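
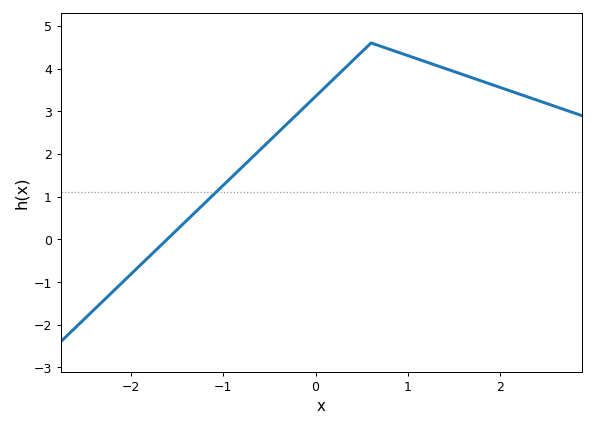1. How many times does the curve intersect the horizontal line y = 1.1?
1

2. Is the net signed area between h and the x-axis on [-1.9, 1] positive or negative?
positive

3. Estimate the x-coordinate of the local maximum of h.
0.6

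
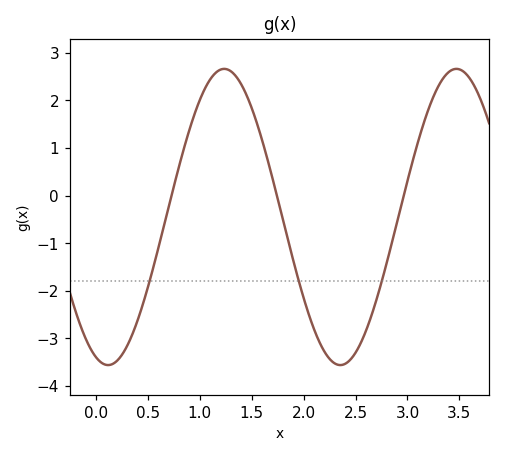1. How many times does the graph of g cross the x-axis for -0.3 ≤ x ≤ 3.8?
3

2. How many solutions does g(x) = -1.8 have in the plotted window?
3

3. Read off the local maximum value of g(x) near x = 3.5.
2.66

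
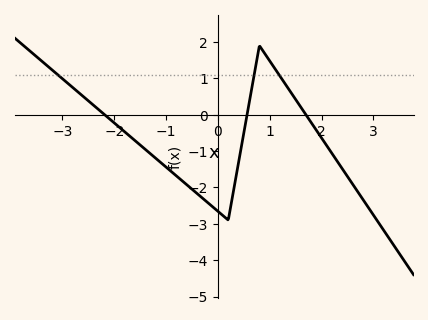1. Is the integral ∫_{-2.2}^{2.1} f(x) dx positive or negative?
negative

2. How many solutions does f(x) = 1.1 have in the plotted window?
3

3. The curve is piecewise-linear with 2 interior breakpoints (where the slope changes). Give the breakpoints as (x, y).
(0.2, -2.9); (0.8, 1.9)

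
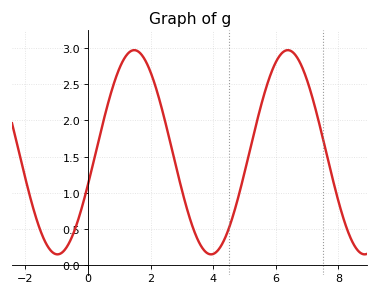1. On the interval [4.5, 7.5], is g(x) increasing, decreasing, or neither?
neither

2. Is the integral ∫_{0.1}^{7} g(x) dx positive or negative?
positive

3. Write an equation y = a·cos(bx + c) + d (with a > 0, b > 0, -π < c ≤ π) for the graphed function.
y = 1.41cos(1.3x - 1.9) + 1.56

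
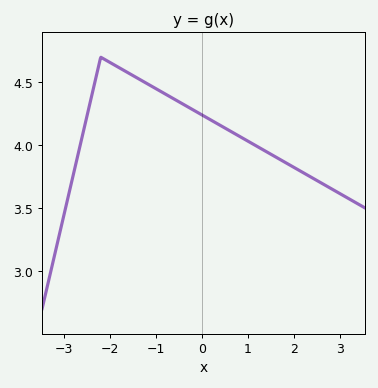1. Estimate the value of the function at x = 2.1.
3.8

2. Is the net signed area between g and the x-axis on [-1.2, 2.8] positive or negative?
positive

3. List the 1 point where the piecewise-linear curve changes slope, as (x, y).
(-2.2, 4.7)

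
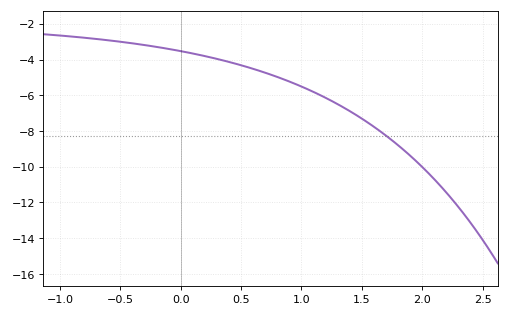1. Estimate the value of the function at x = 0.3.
-3.97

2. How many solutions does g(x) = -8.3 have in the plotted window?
1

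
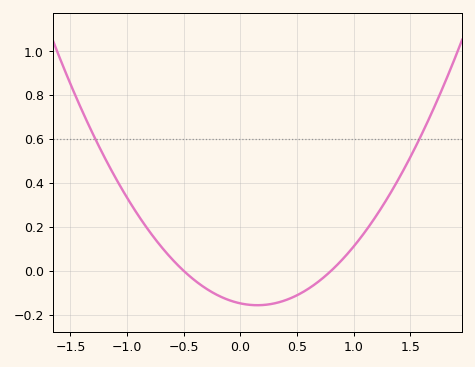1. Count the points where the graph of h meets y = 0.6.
2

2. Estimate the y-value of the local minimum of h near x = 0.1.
-0.156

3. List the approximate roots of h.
-0.5, 0.8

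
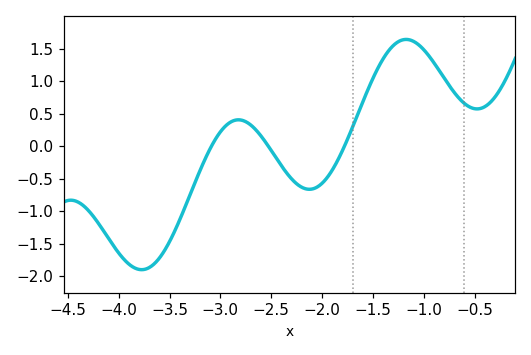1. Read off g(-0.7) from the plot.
0.85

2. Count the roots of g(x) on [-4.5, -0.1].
3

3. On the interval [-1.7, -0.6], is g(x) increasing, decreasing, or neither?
neither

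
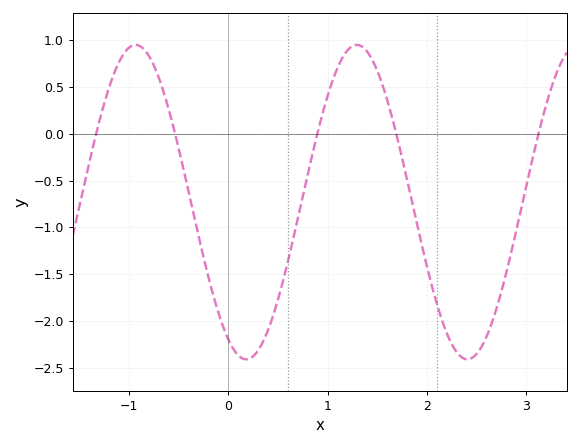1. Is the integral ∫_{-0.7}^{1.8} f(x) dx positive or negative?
negative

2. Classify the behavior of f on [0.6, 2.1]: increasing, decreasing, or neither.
neither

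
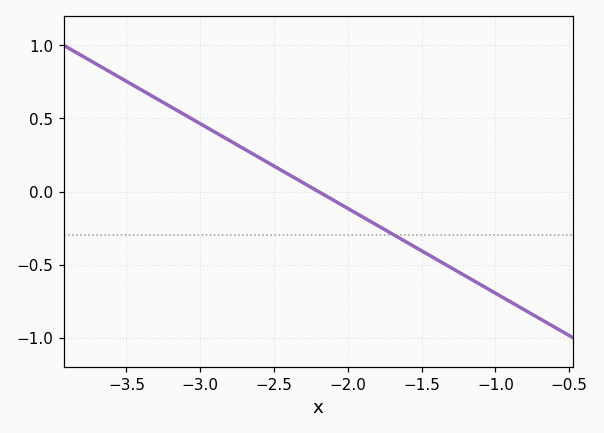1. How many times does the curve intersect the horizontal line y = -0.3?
1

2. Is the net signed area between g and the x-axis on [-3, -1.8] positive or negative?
positive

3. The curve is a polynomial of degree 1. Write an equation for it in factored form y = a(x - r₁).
y = -0.58(x + 2.2)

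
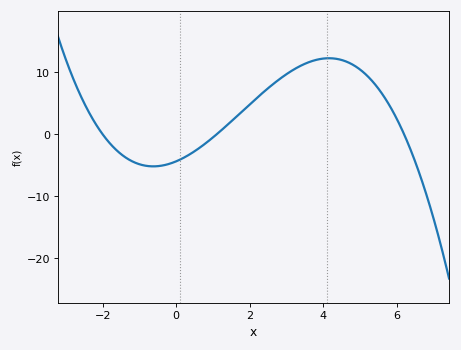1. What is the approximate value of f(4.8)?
11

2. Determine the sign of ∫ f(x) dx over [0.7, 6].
positive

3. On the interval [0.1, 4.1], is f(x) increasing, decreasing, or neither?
increasing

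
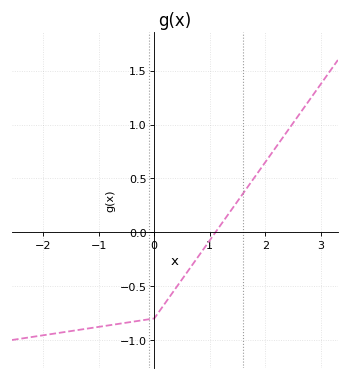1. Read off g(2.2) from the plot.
0.8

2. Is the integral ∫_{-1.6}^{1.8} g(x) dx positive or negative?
negative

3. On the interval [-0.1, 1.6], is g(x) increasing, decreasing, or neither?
increasing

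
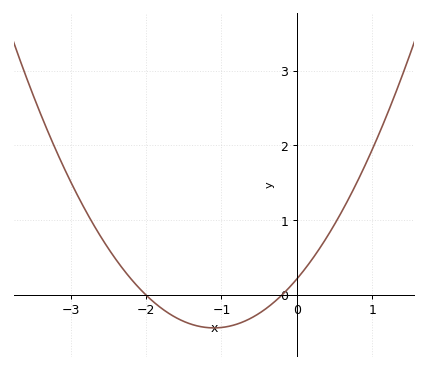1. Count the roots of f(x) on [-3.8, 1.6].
2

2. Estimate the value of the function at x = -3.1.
1.7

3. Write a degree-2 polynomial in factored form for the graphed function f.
y = 0.54(x + 2)(x + 0.2)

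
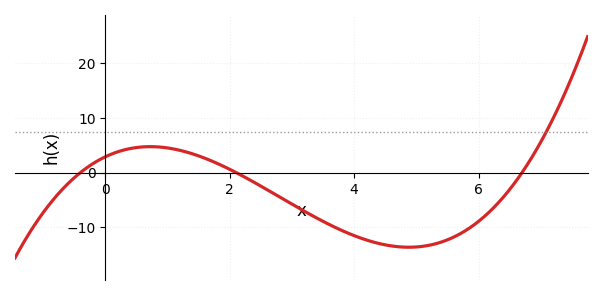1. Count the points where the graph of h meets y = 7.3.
1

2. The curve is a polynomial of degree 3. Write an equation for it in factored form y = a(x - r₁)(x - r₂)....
y = 0.51(x + 0.4)(x - 2.1)(x - 6.7)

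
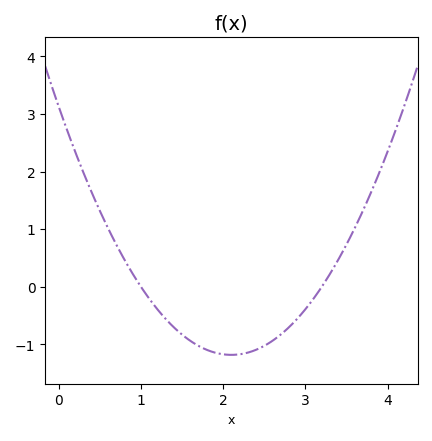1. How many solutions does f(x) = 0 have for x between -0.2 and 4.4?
2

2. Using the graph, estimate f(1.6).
-0.9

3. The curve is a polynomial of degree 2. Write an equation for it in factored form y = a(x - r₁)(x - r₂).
y = 0.98(x - 1)(x - 3.2)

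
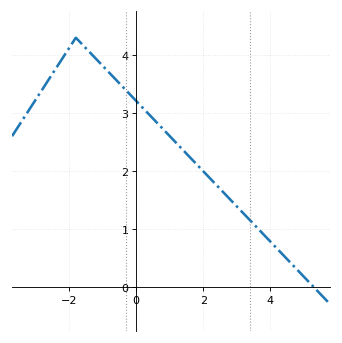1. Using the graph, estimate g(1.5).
2.3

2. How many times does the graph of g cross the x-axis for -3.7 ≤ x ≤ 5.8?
1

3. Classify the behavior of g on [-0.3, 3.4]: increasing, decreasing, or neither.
decreasing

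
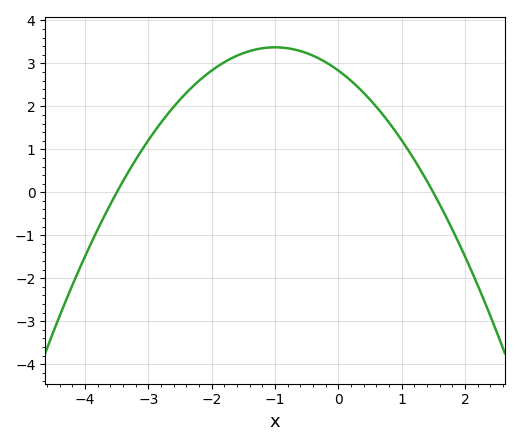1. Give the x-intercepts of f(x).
-3.5, 1.5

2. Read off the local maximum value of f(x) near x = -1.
3.4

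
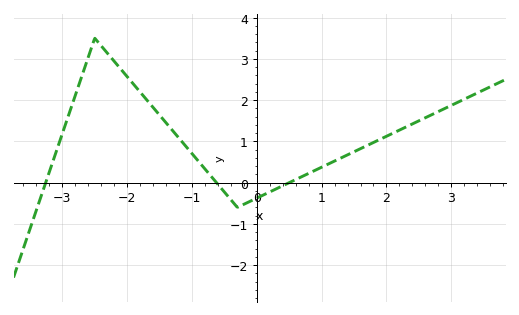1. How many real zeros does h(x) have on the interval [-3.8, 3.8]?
3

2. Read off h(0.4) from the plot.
-0.076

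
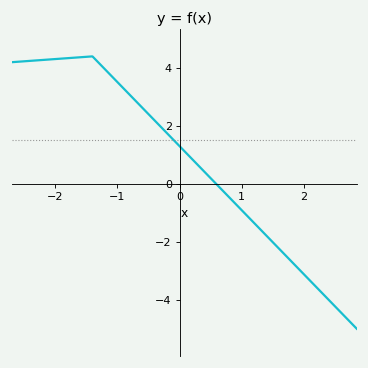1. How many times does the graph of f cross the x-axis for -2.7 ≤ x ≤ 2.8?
1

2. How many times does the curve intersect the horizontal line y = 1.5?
1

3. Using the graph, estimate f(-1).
3.52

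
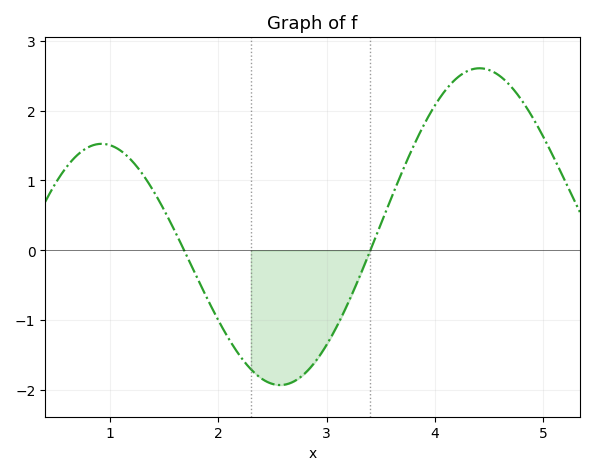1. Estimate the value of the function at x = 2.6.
-1.93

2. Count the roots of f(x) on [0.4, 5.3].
2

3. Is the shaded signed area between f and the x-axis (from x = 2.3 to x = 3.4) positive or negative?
negative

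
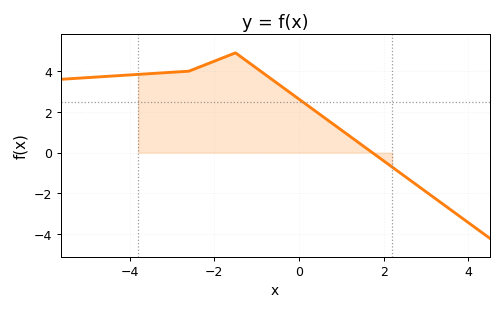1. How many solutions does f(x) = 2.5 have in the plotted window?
1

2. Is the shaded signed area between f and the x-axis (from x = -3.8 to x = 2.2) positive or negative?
positive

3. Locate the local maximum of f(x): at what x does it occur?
-1.5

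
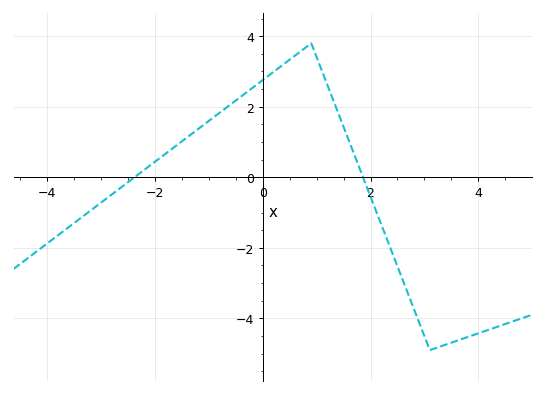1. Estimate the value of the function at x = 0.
2.8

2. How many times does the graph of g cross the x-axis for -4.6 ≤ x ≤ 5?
2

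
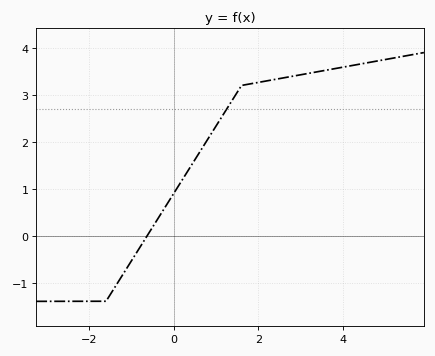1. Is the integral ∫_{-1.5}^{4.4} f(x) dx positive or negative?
positive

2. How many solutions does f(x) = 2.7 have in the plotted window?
1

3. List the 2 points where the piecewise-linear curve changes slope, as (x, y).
(-1.6, -1.4); (1.6, 3.2)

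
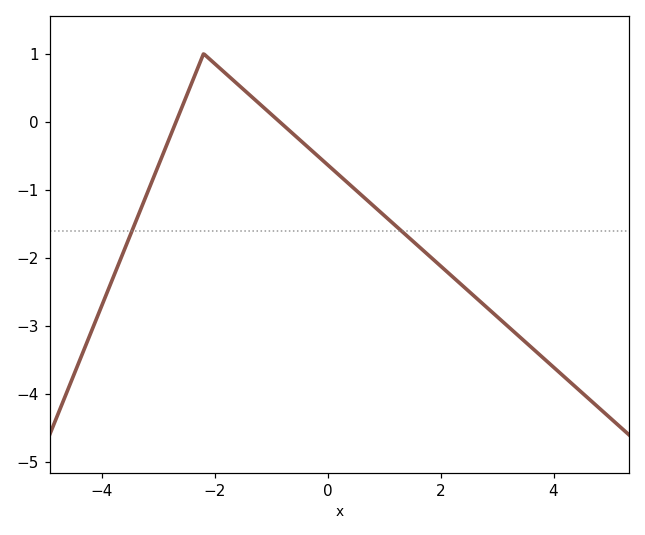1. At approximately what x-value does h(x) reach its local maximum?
-2.2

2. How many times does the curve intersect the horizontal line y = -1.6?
2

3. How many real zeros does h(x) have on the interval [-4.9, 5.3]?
2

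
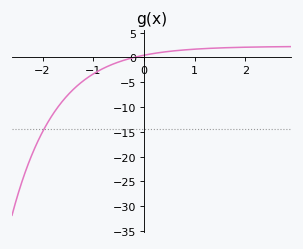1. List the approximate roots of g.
-0.194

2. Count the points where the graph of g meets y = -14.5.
1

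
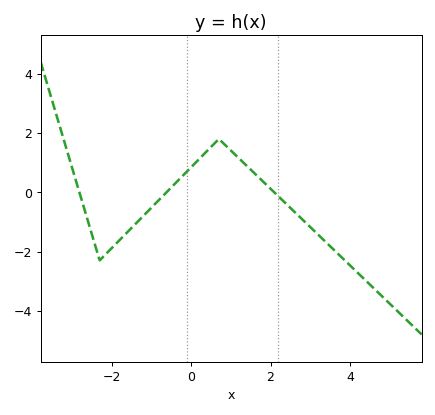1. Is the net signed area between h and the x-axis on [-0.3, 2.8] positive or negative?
positive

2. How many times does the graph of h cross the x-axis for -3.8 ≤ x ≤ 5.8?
3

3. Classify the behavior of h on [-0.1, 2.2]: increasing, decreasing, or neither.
neither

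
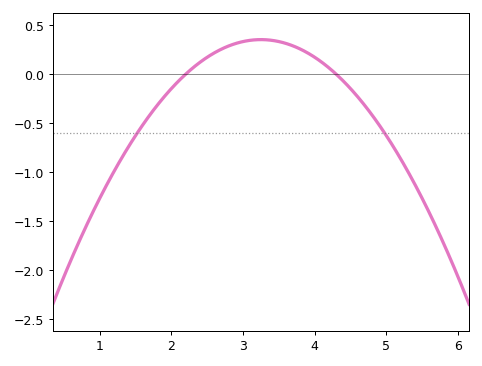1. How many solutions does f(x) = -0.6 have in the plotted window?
2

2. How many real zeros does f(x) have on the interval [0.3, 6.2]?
2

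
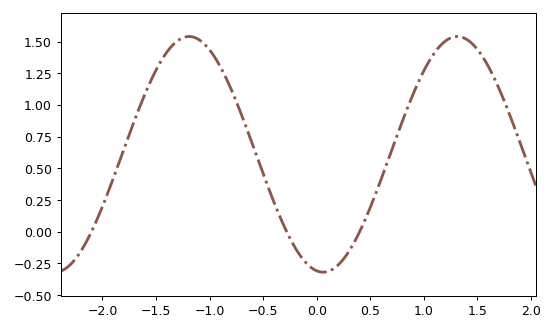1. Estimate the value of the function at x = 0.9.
1.09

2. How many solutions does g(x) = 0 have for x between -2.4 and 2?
3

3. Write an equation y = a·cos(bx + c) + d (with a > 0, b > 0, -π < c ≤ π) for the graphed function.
y = 0.93cos(2.51x + 2.99) + 0.61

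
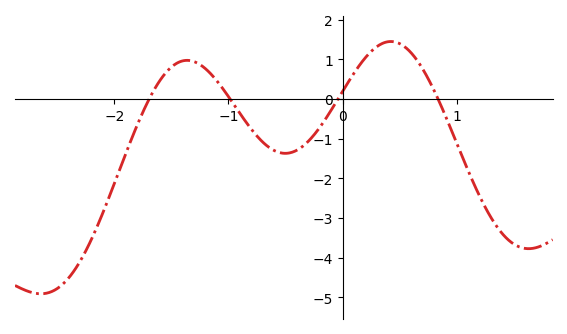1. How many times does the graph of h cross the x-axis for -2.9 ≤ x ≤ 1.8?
4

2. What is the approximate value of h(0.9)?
-0.4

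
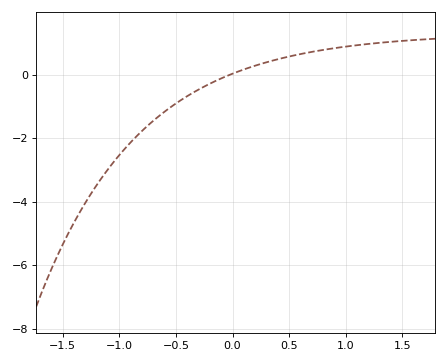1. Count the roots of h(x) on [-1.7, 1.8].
1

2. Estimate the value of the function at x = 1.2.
1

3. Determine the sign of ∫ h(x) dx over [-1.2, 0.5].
negative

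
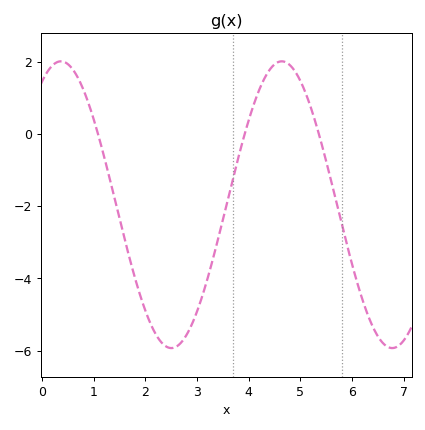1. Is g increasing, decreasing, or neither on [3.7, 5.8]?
neither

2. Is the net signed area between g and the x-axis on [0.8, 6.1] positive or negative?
negative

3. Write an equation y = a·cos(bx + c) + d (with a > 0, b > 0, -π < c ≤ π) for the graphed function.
y = 3.97cos(1.47x - 0.542) - 1.96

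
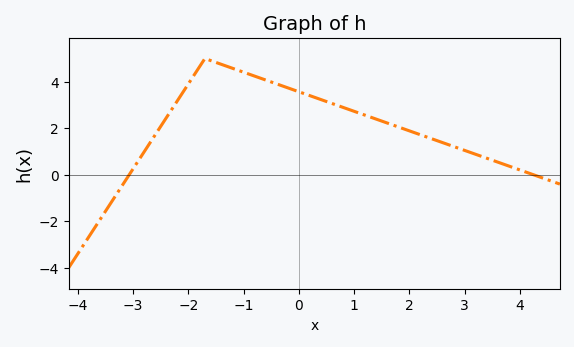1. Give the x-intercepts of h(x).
-3, 4.2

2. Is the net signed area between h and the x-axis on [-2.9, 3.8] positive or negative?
positive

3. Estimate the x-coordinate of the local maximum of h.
-1.6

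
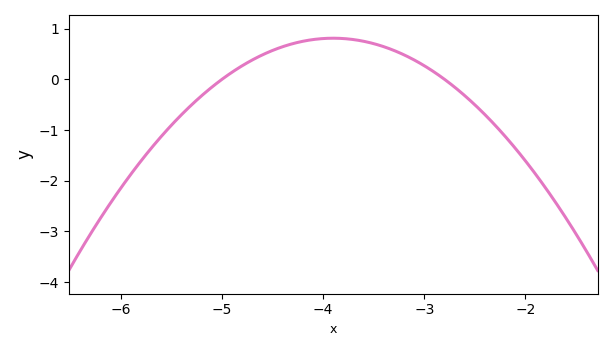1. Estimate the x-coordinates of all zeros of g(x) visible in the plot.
-5, -2.8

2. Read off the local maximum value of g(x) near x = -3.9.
0.8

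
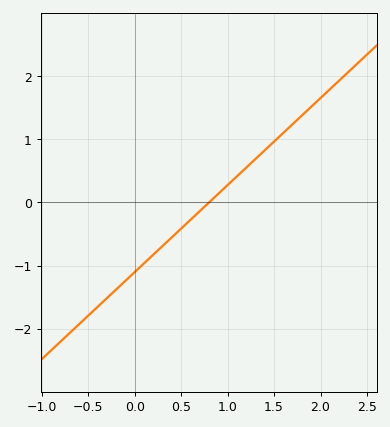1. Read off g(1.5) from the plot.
1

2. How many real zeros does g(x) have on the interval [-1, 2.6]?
1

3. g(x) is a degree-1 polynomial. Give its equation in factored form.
y = 1.38(x - 0.8)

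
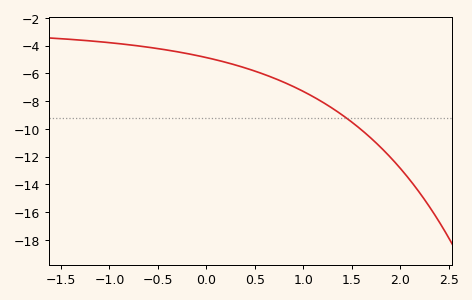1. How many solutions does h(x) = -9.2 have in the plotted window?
1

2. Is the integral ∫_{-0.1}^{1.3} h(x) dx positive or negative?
negative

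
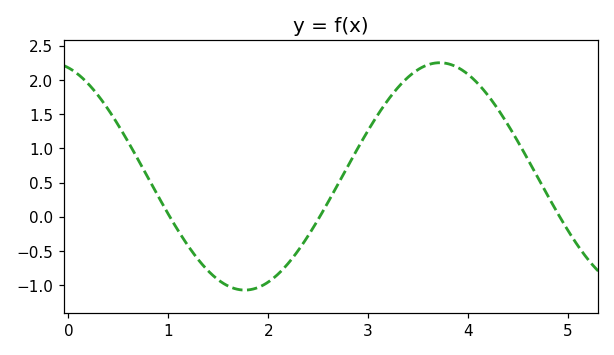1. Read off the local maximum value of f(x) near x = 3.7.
2.25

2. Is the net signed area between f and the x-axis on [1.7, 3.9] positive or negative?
positive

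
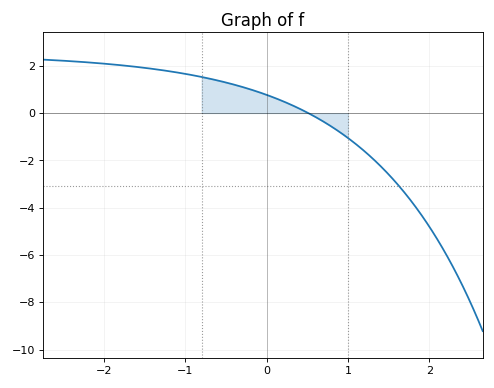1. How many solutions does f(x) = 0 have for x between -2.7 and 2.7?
1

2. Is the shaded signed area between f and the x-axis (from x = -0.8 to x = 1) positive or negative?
positive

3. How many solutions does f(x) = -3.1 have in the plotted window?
1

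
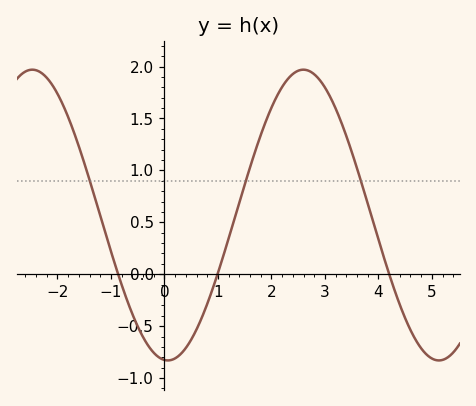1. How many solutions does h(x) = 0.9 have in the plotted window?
3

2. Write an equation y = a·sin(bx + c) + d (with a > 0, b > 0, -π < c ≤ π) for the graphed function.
y = 1.4sin(1.2x - 1.6) + 0.57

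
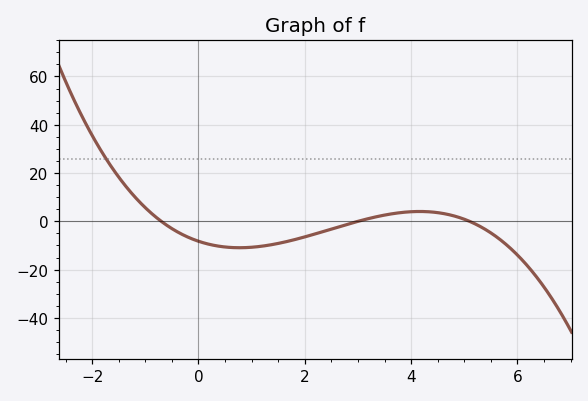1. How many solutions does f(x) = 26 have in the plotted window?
1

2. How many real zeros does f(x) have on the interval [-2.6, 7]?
3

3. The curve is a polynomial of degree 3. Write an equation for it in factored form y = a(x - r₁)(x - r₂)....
y = -0.77(x + 0.7)(x - 3)(x - 5.1)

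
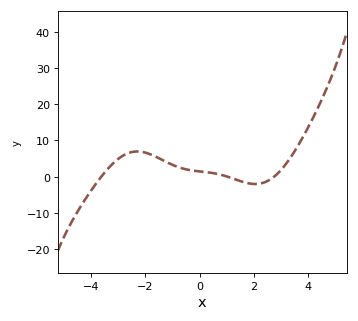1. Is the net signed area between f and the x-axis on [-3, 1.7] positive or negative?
positive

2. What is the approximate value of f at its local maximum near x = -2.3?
6.94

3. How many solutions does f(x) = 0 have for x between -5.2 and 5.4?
3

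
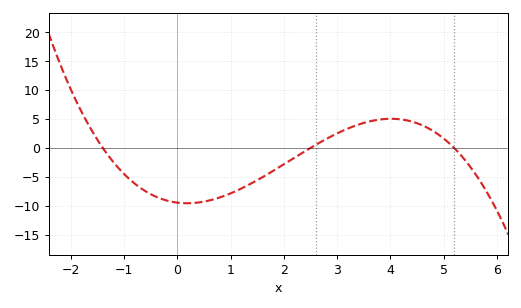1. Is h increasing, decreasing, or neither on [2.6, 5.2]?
neither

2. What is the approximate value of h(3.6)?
4.5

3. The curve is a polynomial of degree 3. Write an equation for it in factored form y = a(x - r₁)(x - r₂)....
y = -0.52(x + 1.4)(x - 2.5)(x - 5.2)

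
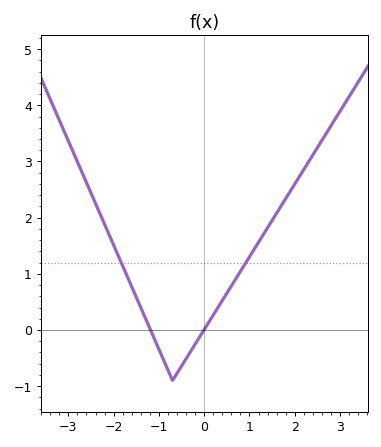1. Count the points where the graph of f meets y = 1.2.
2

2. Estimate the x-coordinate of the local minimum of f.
-0.7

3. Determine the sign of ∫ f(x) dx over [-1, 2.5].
positive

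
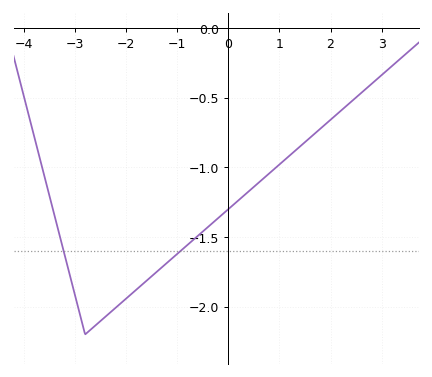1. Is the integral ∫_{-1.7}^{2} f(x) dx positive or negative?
negative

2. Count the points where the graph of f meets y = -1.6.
2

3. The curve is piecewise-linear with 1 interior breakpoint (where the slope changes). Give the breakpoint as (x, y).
(-2.8, -2.2)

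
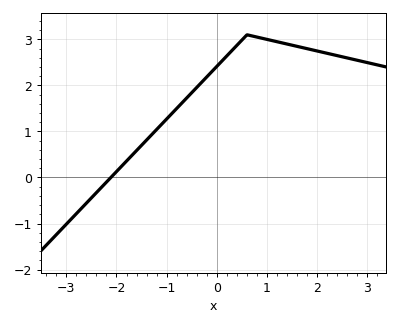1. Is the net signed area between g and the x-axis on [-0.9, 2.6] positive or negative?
positive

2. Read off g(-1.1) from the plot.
1.2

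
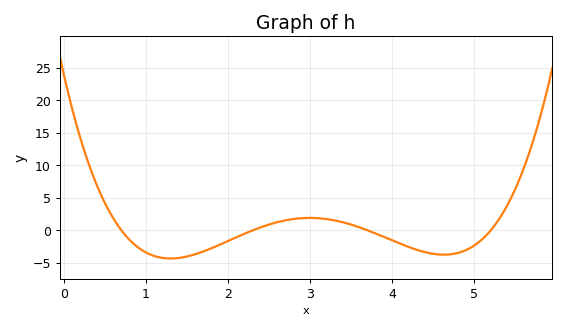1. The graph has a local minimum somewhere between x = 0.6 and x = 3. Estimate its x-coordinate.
1.3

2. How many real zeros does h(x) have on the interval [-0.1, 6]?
4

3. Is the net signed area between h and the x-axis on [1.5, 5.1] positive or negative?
negative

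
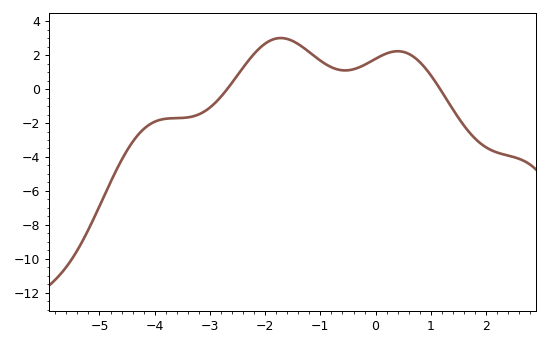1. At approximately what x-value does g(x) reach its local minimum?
-0.6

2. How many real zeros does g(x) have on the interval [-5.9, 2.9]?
2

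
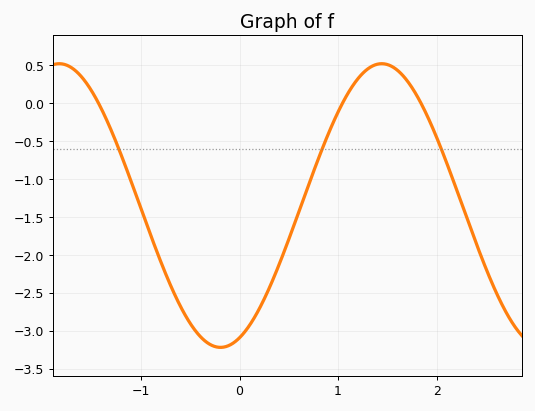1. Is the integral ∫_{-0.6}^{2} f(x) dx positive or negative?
negative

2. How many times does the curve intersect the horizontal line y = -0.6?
3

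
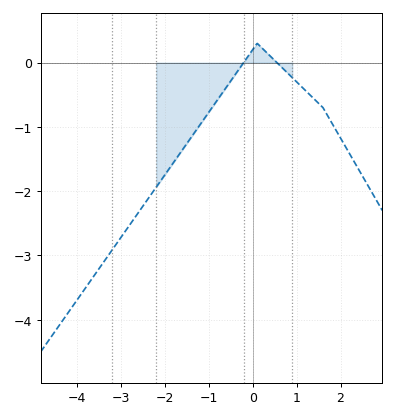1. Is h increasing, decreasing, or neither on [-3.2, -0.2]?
increasing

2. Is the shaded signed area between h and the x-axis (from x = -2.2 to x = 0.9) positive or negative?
negative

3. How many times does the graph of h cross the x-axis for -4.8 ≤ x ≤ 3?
2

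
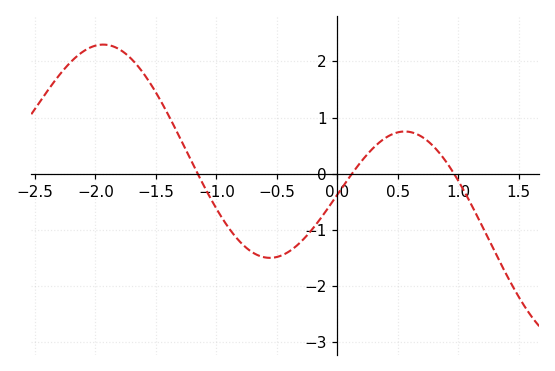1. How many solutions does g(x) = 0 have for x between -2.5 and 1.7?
3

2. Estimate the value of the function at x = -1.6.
1.78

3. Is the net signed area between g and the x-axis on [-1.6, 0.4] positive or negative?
negative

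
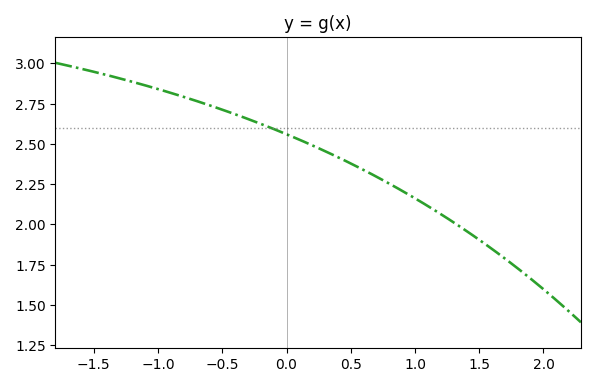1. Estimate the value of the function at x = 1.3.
2.01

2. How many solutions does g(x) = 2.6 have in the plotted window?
1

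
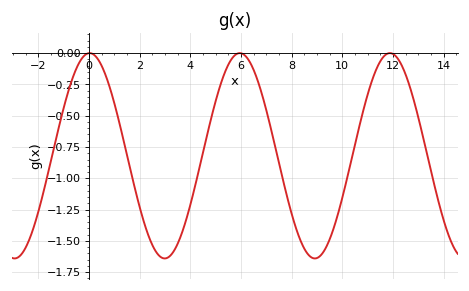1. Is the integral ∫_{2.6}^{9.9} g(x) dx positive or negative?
negative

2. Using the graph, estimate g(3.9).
-1.28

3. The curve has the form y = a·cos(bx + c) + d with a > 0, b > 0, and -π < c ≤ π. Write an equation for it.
y = 0.82cos(1.1x - 0.03) - 0.82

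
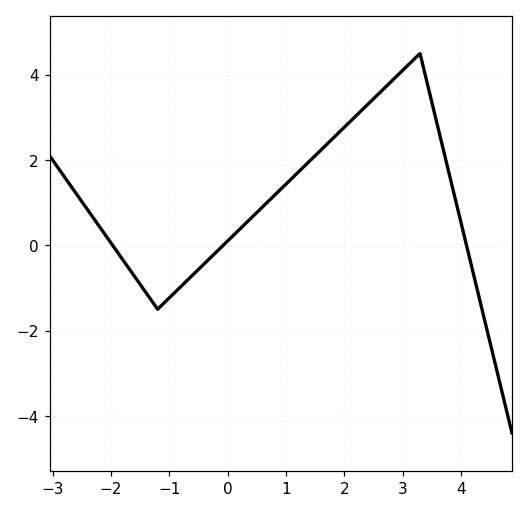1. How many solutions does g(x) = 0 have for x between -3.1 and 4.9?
3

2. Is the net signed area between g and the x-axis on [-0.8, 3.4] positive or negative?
positive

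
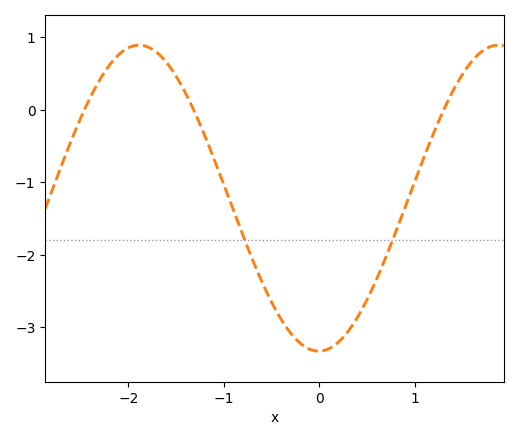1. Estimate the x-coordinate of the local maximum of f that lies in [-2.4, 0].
-1.9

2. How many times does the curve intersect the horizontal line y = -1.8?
2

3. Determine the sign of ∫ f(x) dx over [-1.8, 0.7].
negative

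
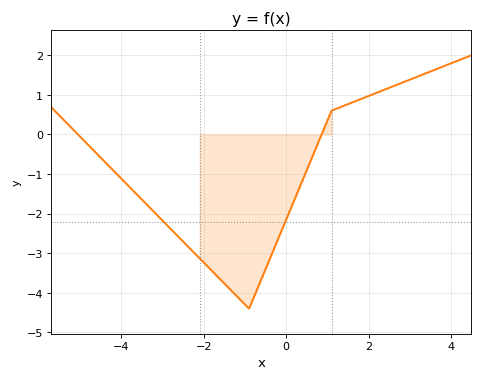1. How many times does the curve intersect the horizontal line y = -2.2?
2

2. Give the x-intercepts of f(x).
-5, 0.8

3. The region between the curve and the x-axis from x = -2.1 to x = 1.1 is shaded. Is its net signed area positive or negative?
negative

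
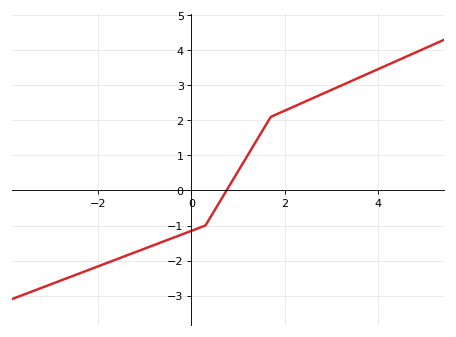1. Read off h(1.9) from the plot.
2.2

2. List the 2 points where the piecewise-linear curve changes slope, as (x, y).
(0.3, -1); (1.7, 2.1)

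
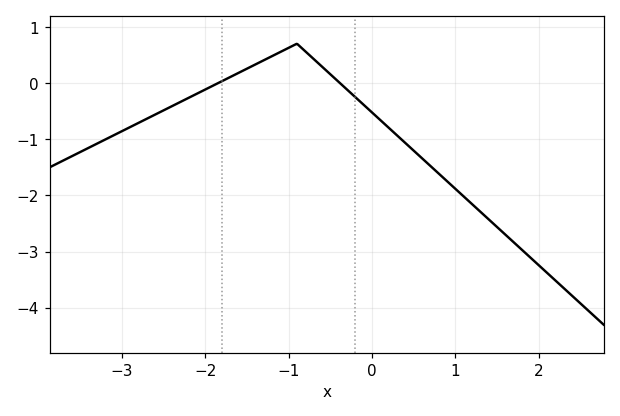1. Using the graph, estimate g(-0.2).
-0.3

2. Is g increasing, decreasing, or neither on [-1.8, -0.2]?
neither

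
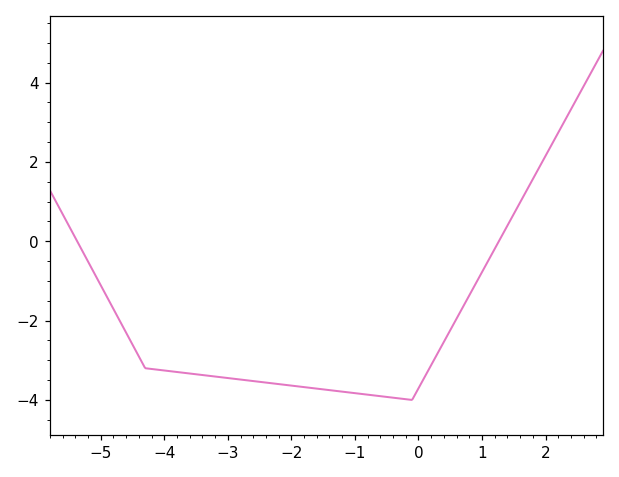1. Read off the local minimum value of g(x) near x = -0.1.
-4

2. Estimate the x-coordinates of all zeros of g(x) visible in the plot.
-5.37, 1.26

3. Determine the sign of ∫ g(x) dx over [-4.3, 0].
negative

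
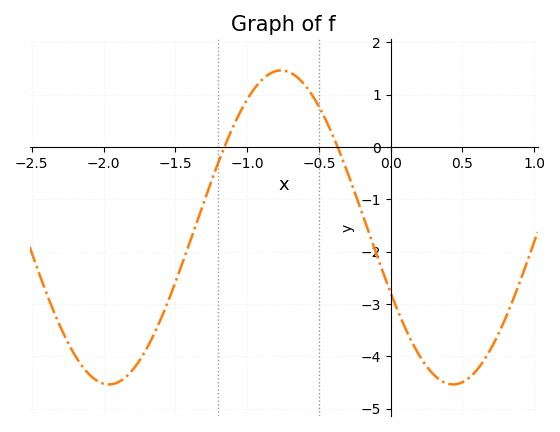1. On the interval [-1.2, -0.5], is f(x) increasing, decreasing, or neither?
neither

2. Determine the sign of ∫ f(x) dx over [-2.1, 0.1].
negative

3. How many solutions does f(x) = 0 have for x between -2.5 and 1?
2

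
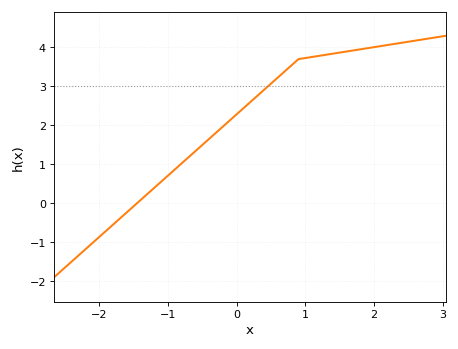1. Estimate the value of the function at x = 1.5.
3.87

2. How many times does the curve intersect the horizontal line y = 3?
1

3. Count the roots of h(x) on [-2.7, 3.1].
1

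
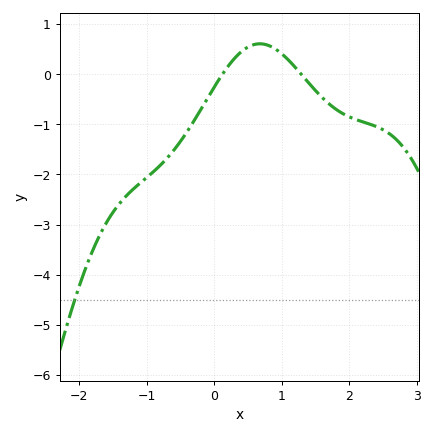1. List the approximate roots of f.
0.122, 1.29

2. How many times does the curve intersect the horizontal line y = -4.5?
1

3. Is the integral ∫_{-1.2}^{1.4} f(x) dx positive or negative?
negative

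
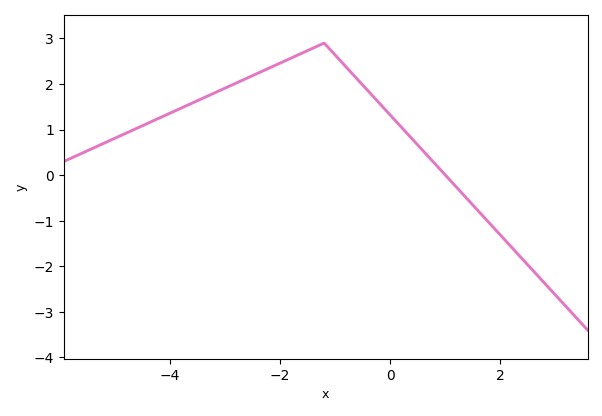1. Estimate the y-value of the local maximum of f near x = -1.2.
2.9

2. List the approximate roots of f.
1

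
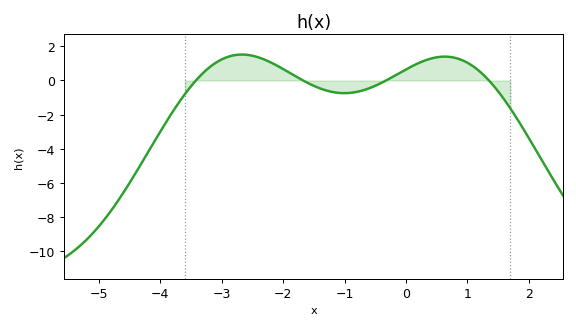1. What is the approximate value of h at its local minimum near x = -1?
-0.74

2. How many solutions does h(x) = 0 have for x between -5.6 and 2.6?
4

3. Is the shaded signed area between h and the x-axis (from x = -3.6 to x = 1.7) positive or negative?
positive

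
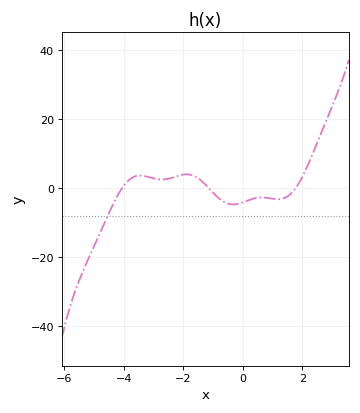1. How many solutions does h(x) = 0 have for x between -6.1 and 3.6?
3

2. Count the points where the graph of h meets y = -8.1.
1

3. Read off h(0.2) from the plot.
-4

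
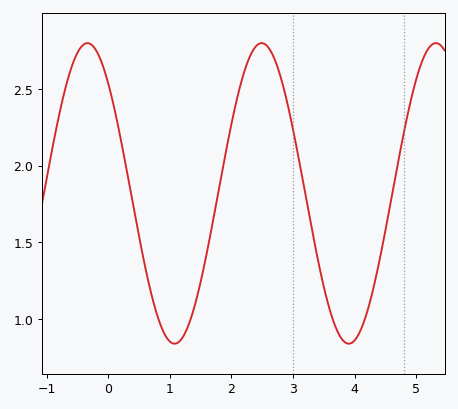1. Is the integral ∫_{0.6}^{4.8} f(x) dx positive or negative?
positive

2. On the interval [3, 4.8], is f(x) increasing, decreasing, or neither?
neither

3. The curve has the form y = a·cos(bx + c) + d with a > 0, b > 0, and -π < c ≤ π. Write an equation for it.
y = 0.98cos(2.22x + 0.752) + 1.82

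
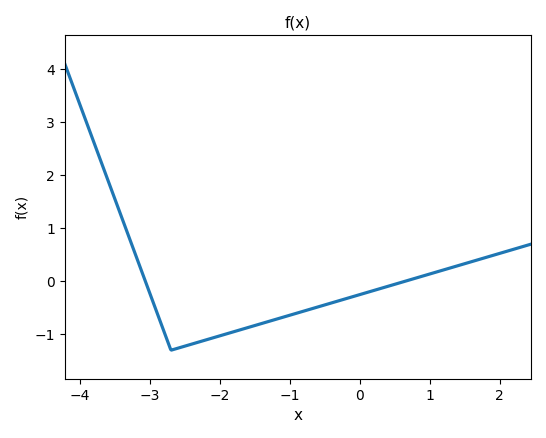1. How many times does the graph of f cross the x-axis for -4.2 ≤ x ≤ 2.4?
2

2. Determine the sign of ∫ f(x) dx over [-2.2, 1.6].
negative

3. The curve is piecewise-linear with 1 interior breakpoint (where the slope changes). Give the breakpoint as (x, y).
(-2.7, -1.3)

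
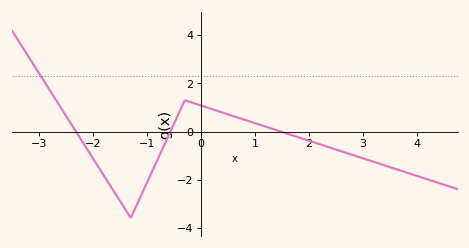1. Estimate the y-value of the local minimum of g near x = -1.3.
-3.6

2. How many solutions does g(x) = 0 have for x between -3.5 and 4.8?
3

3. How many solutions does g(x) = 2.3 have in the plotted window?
1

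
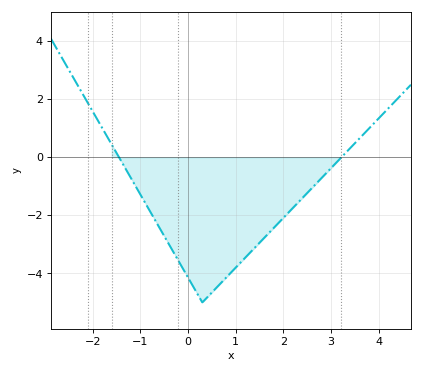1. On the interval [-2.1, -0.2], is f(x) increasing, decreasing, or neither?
decreasing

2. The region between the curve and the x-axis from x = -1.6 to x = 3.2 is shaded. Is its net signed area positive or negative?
negative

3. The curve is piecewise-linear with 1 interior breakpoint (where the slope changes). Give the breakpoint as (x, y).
(0.3, -5)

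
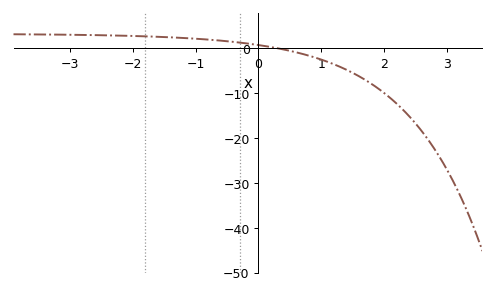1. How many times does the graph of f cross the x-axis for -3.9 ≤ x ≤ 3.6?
1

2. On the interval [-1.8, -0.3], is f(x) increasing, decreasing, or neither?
decreasing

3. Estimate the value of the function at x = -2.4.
3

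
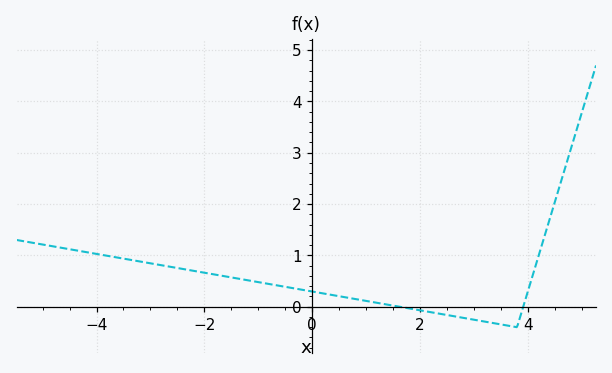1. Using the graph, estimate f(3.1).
-0.3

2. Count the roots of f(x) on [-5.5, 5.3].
2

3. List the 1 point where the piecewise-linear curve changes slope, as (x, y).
(3.8, -0.4)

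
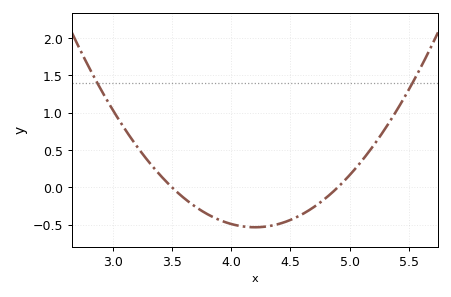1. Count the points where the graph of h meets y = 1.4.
2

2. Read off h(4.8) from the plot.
-0.142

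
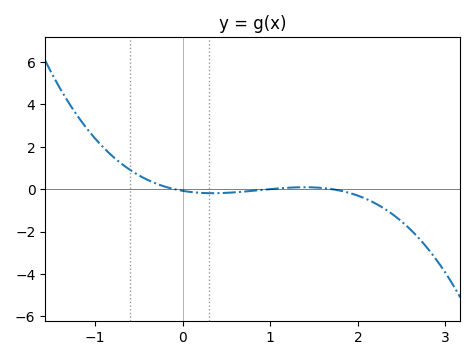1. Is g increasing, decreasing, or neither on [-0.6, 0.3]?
decreasing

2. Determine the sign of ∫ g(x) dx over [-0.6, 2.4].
negative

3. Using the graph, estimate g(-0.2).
0.112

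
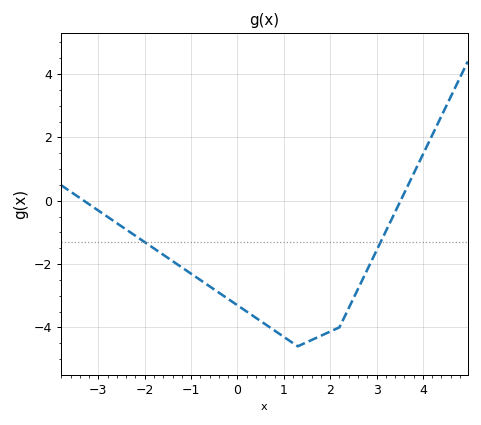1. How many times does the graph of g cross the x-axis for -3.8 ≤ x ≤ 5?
2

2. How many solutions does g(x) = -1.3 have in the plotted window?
2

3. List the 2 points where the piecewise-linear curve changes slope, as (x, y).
(1.3, -4.6); (2.2, -4)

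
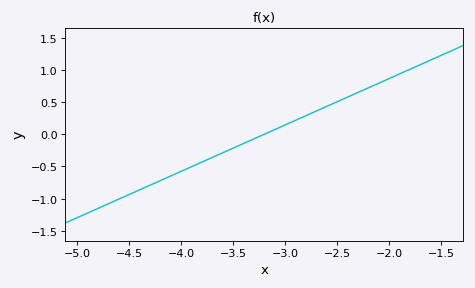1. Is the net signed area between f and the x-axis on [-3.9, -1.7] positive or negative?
positive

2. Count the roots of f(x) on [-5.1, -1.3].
1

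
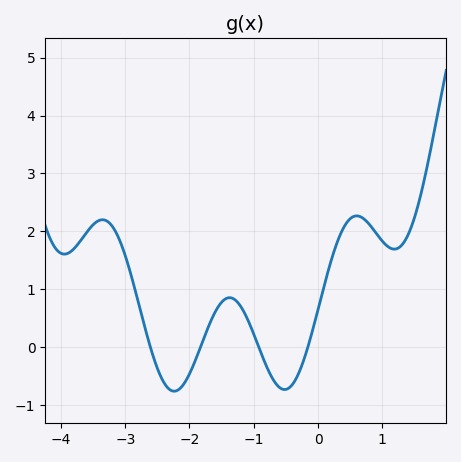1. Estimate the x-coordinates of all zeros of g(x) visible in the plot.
-2.61, -1.83, -0.921, -0.159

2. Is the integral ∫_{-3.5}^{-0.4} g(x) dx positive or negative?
positive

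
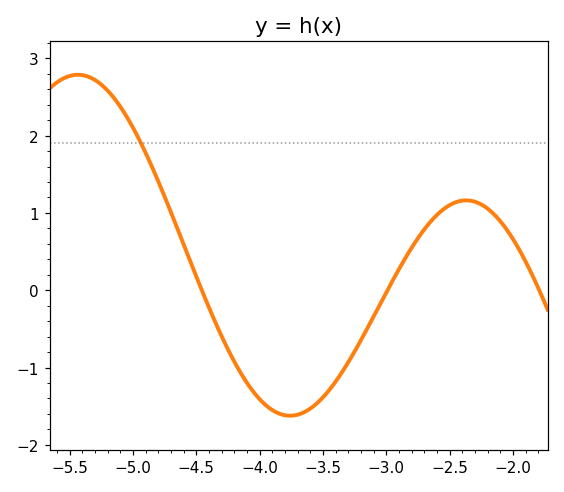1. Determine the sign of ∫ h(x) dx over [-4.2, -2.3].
negative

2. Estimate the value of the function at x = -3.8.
-1.62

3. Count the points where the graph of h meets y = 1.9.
1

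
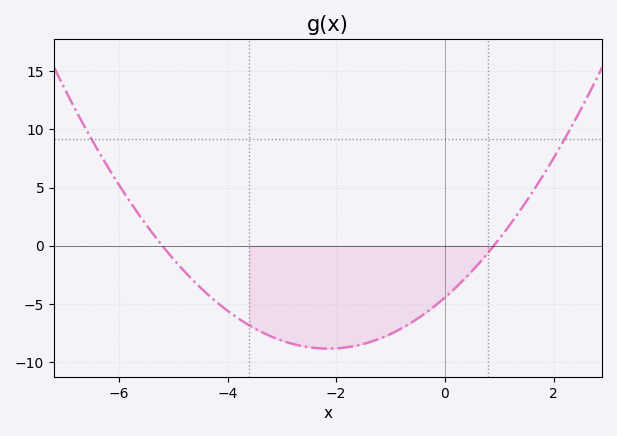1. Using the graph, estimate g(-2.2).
-9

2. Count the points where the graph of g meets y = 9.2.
2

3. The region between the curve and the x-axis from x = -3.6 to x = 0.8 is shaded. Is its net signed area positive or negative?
negative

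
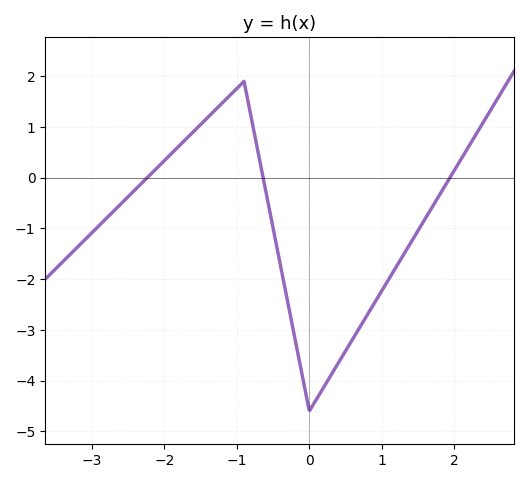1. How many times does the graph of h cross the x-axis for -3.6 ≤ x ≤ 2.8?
3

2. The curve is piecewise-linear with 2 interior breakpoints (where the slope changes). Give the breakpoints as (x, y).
(-0.9, 1.9); (0, -4.6)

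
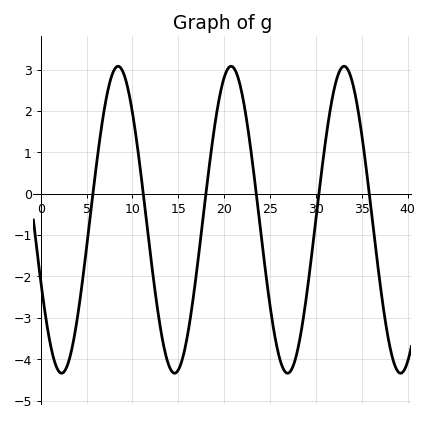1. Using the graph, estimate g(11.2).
0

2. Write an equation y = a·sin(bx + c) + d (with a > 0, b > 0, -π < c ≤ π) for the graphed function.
y = 3.71sin(0.51x - 2.7) - 0.63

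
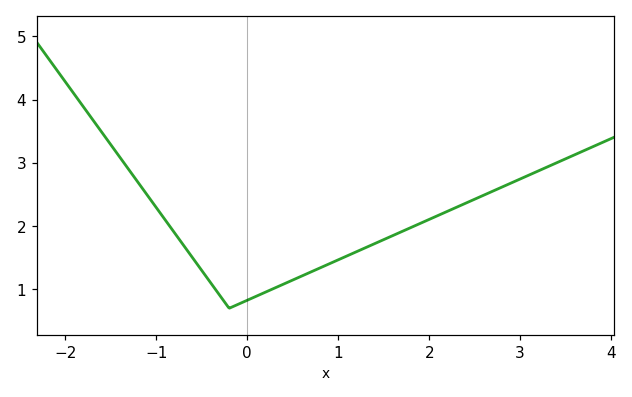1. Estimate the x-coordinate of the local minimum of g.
-0.198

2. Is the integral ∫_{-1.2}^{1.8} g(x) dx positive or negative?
positive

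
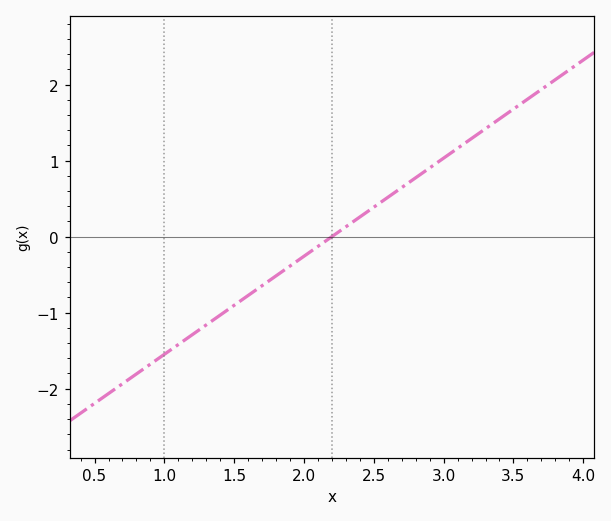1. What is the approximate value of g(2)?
-0.258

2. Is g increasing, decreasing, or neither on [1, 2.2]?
increasing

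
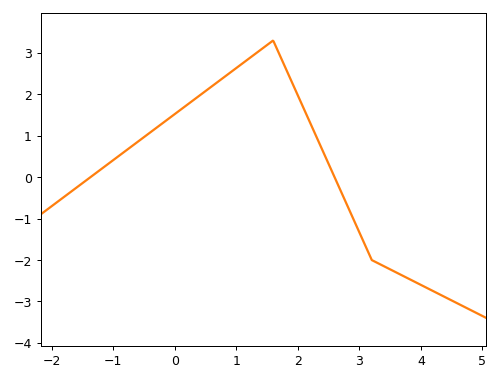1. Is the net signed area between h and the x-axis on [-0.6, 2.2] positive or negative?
positive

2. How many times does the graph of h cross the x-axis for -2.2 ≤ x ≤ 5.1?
2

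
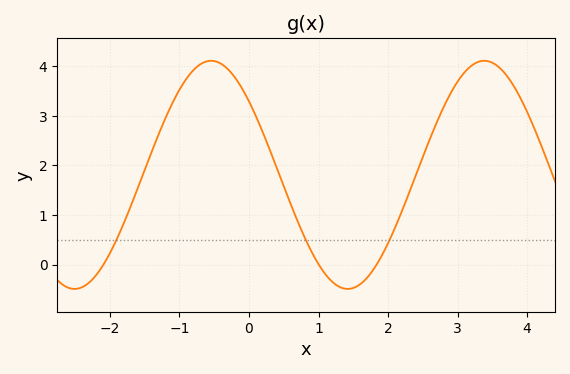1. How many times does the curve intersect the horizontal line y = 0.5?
3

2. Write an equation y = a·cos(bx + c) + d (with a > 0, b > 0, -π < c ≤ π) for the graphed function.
y = 2.3cos(1.6x + 0.87) + 1.81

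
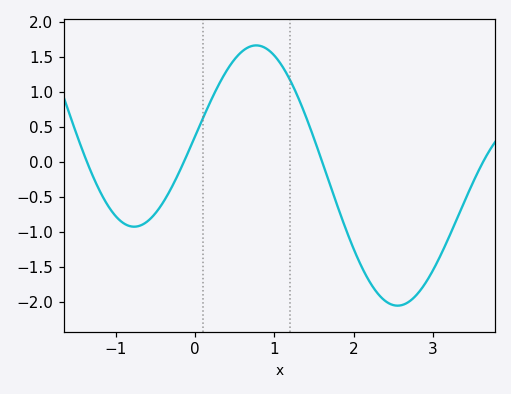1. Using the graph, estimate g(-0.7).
-0.9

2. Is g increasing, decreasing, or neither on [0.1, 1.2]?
neither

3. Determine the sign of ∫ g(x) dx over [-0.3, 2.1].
positive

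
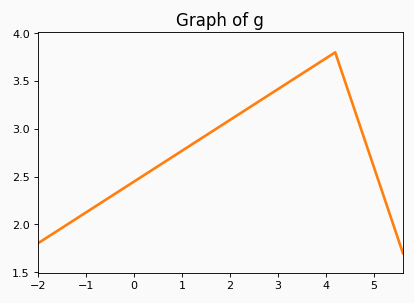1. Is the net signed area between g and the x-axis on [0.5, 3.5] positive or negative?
positive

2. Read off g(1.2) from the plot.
2.85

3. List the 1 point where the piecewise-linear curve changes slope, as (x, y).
(4.2, 3.8)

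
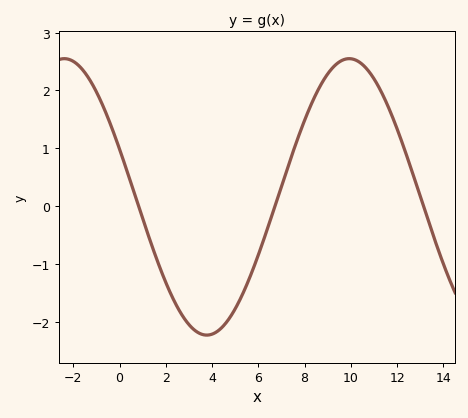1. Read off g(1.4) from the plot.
-0.7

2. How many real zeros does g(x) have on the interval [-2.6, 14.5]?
3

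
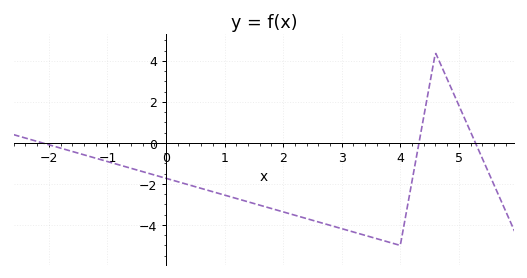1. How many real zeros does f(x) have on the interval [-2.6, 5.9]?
3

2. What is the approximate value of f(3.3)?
-4.4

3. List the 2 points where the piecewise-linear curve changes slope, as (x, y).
(4, -5); (4.6, 4.4)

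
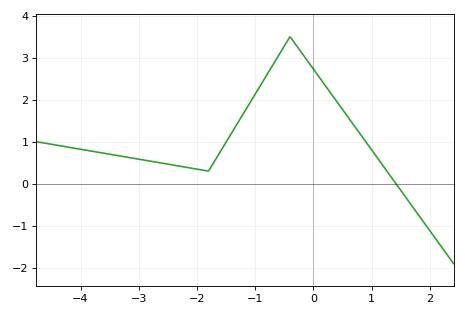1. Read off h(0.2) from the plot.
2.35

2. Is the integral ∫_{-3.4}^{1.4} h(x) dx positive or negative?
positive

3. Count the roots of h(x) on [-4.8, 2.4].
1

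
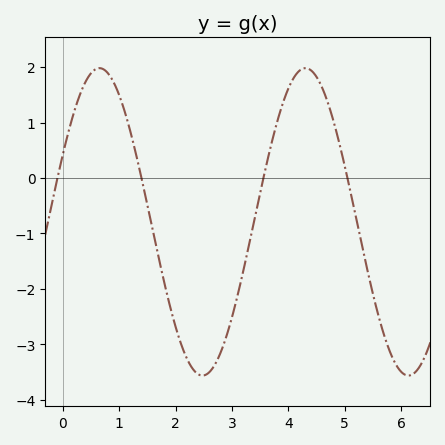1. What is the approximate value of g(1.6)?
-0.962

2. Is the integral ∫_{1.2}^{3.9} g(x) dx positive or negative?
negative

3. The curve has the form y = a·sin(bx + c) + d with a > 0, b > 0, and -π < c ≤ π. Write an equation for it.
y = 2.77sin(1.72x + 0.452) - 0.79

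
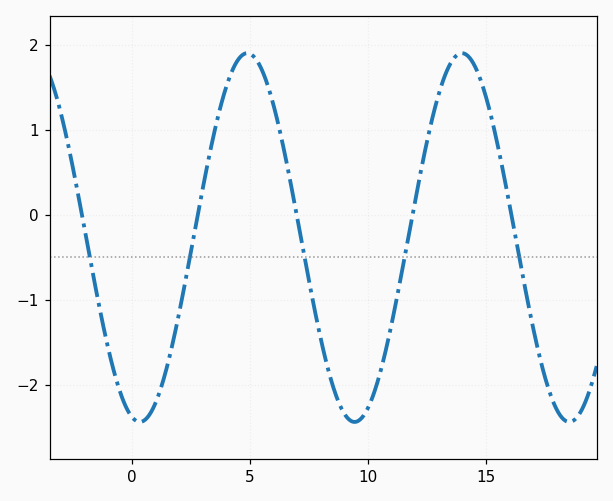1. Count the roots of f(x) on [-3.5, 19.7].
5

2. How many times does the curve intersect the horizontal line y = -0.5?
5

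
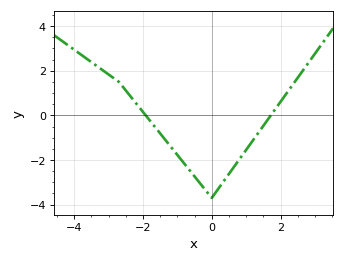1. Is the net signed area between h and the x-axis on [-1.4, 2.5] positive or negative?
negative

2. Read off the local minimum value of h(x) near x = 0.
-3.7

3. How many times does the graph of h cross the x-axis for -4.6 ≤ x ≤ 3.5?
2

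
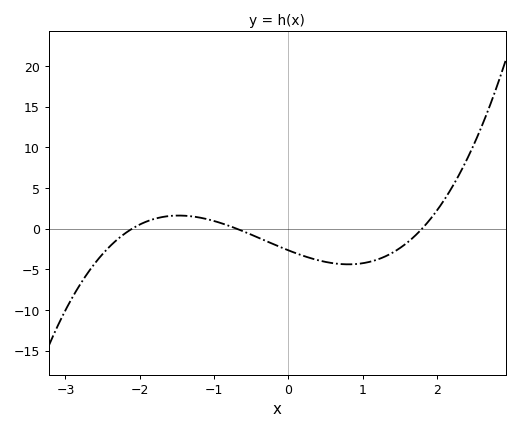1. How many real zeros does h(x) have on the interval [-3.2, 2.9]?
3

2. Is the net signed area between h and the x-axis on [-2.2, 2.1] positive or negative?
negative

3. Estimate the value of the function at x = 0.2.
-3.35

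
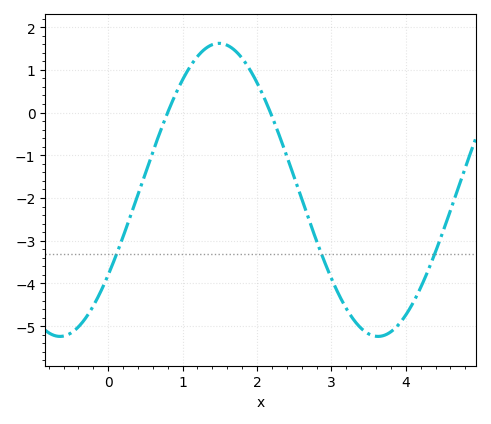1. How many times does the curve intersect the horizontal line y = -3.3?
3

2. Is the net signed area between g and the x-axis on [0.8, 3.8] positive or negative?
negative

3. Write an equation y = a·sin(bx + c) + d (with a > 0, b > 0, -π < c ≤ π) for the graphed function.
y = 3.43sin(1.47x - 0.62) - 1.81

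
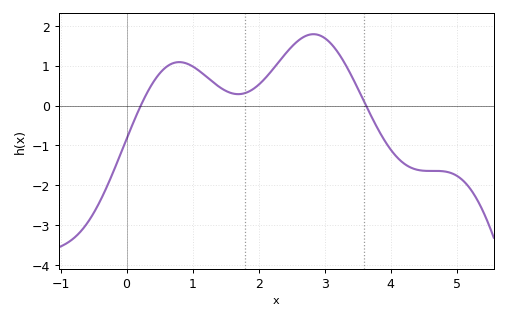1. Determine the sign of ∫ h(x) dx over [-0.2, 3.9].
positive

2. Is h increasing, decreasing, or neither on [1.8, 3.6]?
neither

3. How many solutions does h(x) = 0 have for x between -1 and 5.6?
2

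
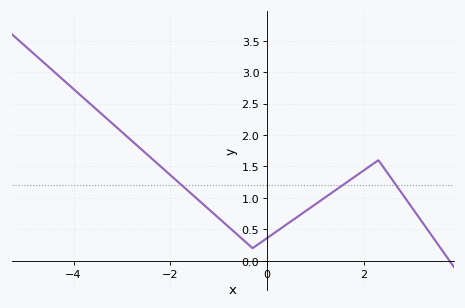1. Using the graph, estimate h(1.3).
1.06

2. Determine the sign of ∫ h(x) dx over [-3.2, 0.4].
positive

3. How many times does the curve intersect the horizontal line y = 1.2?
3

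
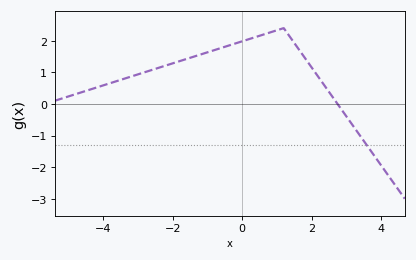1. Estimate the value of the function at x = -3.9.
0.6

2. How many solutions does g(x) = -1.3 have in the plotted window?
1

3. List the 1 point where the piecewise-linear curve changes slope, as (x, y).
(1.2, 2.4)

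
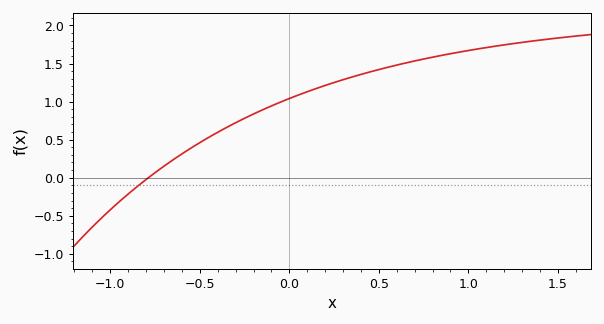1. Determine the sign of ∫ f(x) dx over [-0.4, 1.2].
positive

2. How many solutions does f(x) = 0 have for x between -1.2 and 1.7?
1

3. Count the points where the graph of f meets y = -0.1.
1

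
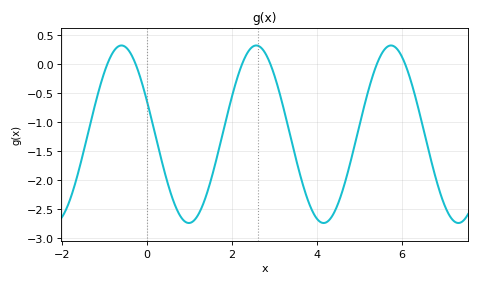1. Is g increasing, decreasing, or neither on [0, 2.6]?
neither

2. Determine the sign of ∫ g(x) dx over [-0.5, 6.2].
negative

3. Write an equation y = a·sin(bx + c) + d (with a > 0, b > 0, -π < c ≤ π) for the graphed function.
y = 1.53sin(2x + 2.8) - 1.21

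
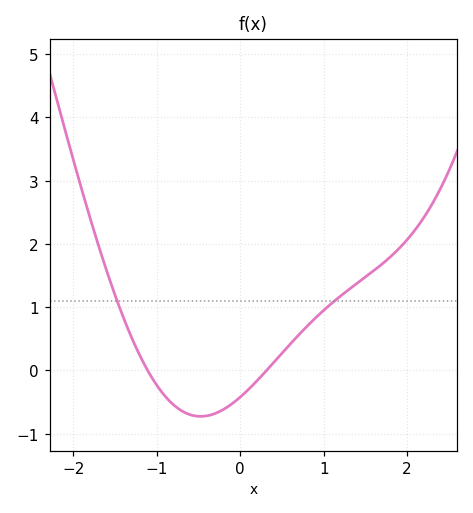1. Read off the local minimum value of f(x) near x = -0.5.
-0.7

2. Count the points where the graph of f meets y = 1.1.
2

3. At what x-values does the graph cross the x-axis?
-1.1, 0.3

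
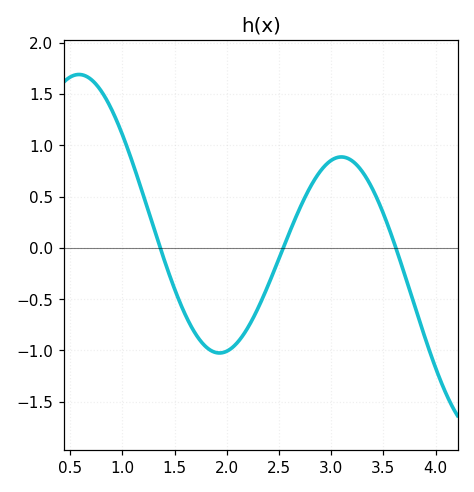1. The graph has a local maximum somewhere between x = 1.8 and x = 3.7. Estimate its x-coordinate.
3.1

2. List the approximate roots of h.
1.4, 2.5, 3.6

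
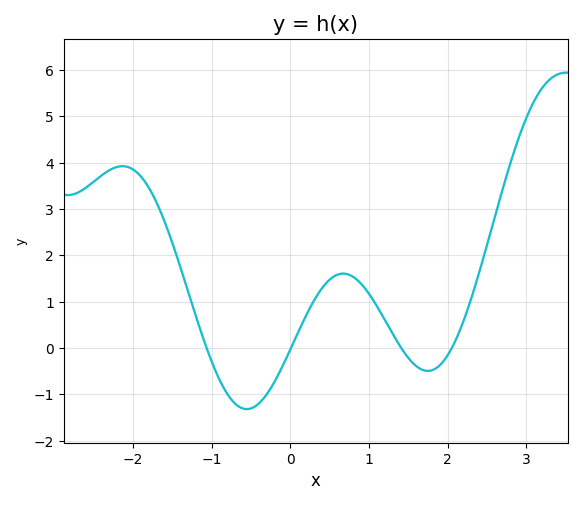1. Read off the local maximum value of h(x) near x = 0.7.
1.6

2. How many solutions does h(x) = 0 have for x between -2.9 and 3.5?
4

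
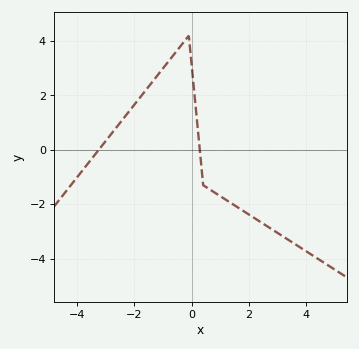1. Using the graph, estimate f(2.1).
-2.4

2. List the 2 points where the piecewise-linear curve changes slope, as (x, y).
(-0.1, 4.2); (0.4, -1.3)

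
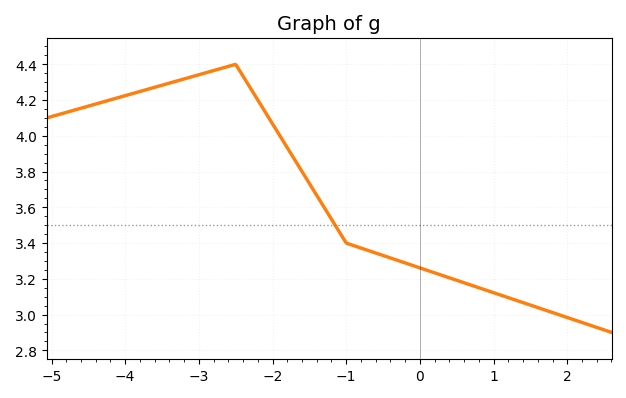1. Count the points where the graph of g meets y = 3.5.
1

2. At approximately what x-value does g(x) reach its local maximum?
-2.4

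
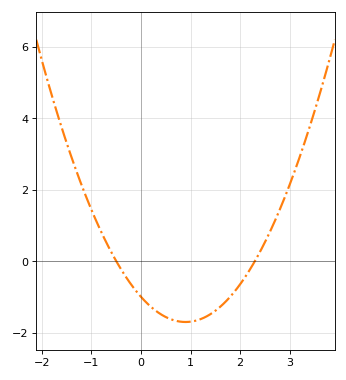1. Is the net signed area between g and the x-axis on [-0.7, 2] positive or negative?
negative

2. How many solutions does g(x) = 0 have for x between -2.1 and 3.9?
2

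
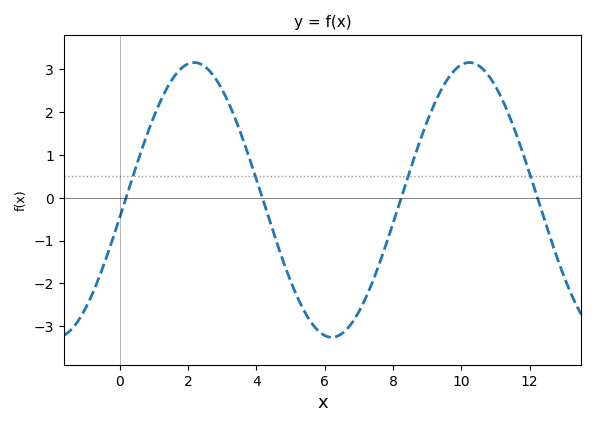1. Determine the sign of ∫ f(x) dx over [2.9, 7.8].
negative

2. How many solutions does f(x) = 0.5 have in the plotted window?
4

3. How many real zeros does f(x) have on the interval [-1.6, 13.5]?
4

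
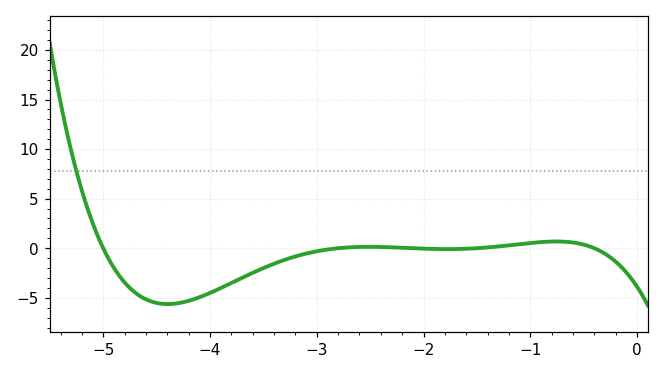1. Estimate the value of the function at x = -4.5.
-5.52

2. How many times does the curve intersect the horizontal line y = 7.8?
1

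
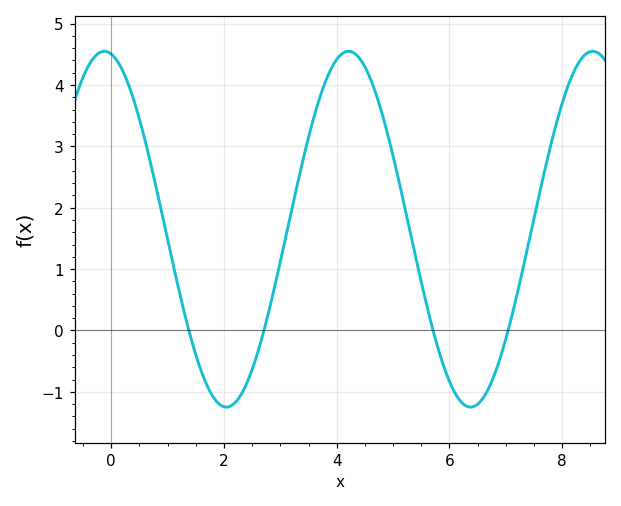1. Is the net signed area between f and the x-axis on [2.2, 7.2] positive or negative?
positive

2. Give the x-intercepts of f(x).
1.4, 2.8, 5.8, 7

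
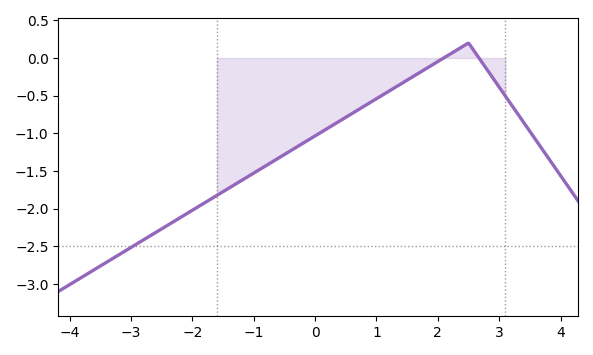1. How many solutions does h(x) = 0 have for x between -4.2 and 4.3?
2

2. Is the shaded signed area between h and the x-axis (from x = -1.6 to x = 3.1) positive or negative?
negative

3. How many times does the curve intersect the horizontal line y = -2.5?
1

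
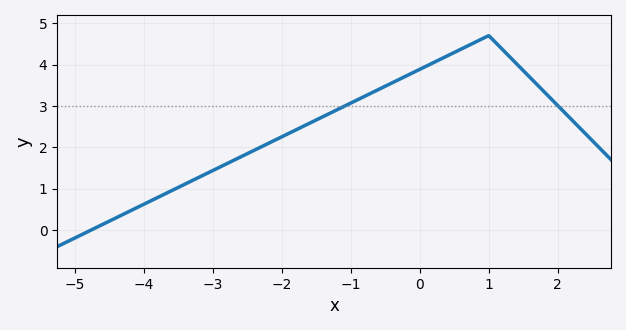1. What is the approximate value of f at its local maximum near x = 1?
4.7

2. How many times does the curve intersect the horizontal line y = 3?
2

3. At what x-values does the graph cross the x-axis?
-4.77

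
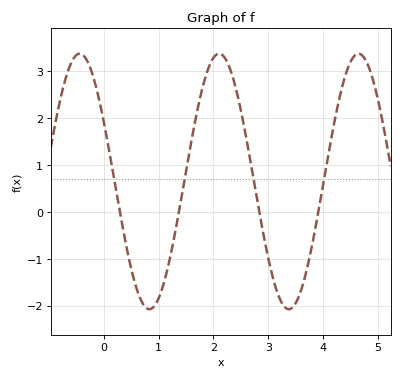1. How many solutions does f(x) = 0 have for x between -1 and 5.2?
4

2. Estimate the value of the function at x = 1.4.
0.2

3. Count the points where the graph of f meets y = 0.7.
4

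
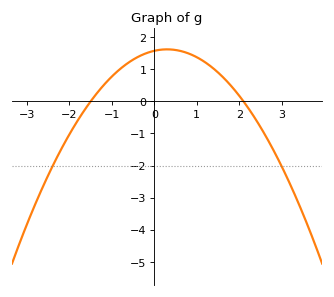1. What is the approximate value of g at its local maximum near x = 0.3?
1.6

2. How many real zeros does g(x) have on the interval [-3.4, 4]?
2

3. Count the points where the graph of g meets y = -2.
2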